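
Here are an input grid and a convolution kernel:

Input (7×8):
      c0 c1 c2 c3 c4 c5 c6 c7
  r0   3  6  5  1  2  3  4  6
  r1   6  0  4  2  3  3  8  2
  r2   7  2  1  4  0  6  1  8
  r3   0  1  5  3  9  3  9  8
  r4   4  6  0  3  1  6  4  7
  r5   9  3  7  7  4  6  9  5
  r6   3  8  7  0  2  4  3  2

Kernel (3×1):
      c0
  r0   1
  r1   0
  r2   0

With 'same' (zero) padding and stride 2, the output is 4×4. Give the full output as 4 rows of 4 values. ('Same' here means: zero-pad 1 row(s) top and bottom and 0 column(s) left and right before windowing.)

Output[0,0]: The receptive field on the zero-padded input at this output position is [0 / 3 / 6]. Elementwise product with the kernel and sum: 0·1.

0 0 0 0
6 4 3 8
0 5 9 9
9 7 4 9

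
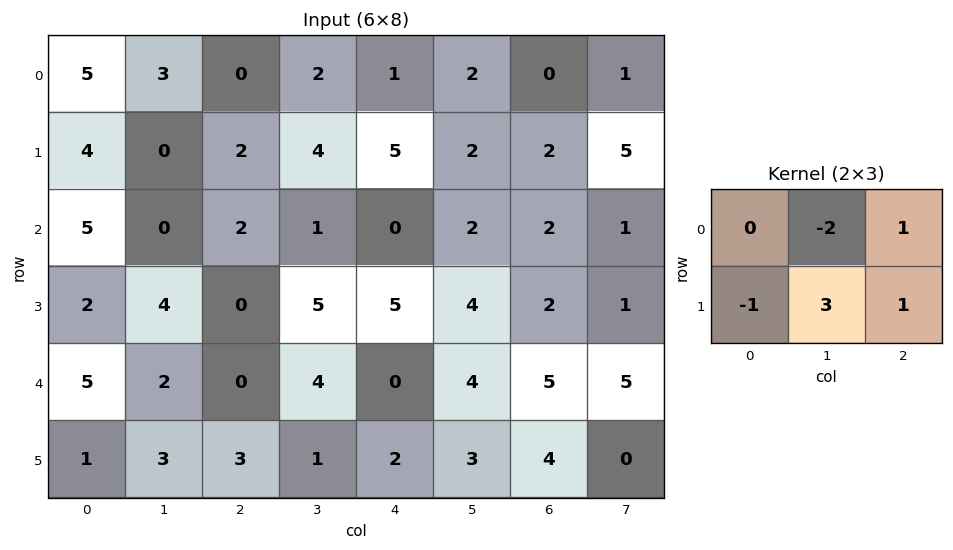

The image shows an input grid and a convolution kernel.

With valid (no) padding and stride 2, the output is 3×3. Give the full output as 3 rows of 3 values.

Output[0,0]: The receptive field on the input at this output position is [5 3 0 / 4 0 2]. Elementwise product with the kernel and sum: 3·-2 + 0·1 + 4·-1 + 0·3 + 2·1.
Output[0,1]: The receptive field on the input at this output position is [0 2 1 / 2 4 5]. Elementwise product with the kernel and sum: 2·-2 + 1·1 + 2·-1 + 4·3 + 5·1.

-8 12 -1
12 18 7
7 -6 8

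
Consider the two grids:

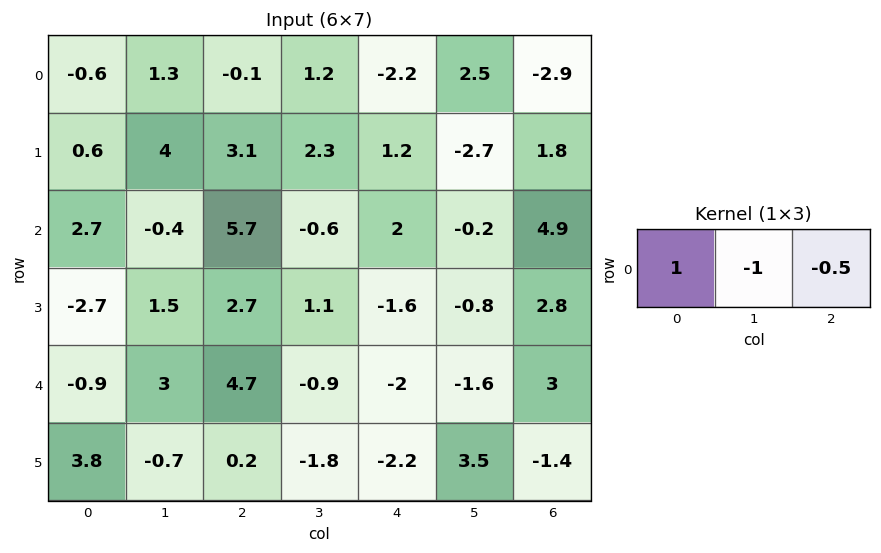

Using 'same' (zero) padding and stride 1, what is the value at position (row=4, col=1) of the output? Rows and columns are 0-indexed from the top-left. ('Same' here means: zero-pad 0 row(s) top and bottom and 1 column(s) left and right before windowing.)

The receptive field on the zero-padded input at this output position is [-0.9 3 4.7]. Elementwise product with the kernel and sum: -0.9·1 + 3·-1 + 4.7·-0.5.

-6.25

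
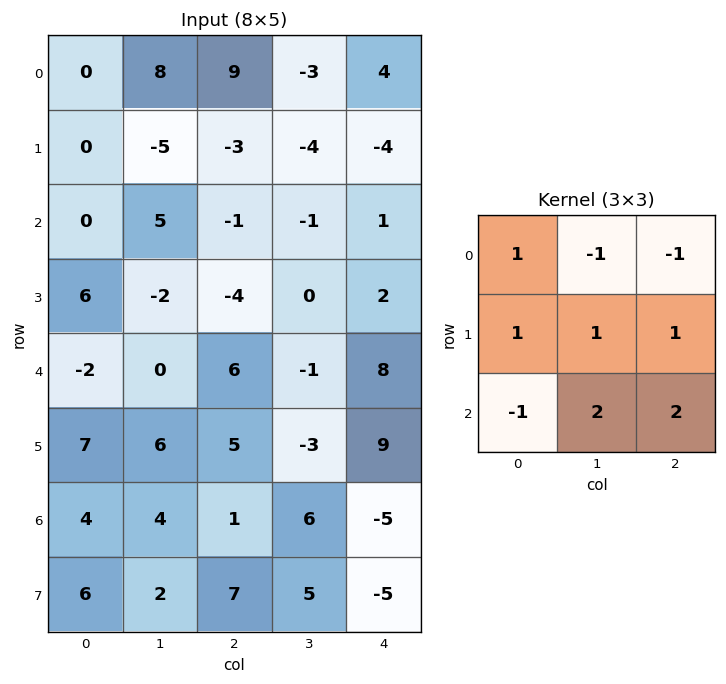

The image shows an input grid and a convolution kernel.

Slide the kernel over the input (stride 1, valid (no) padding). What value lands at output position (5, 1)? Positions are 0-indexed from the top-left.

The receptive field on the input at this output position is [6 5 -3 / 4 1 6 / 2 7 5]. Elementwise product with the kernel and sum: 6·1 + 5·-1 + -3·-1 + 4·1 + 1·1 + 6·1 + 2·-1 + 7·2 + 5·2.

37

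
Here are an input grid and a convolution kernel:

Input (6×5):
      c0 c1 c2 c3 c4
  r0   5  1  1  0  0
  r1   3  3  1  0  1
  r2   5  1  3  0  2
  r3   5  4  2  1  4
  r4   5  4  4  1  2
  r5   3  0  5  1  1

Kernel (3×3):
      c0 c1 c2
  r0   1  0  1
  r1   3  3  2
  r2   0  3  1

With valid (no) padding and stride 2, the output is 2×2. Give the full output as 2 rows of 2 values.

Output[0,0]: The receptive field on the input at this output position is [5 1 1 / 3 3 1 / 5 1 3]. Elementwise product with the kernel and sum: 5·1 + 1·1 + 3·3 + 3·3 + 1·2 + 1·3 + 3·1.
Output[0,1]: The receptive field on the input at this output position is [1 0 0 / 1 0 1 / 3 0 2]. Elementwise product with the kernel and sum: 1·1 + 0·1 + 1·3 + 0·3 + 1·2 + 0·3 + 2·1.

32 8
55 27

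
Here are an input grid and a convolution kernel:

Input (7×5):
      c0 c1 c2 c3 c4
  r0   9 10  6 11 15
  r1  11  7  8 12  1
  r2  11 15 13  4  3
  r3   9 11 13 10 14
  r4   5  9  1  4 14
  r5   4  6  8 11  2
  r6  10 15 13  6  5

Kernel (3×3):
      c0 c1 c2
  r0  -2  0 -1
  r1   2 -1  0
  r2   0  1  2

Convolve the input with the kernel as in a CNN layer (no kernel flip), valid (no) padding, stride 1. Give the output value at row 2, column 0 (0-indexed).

-17

The receptive field on the input at this output position is [11 15 13 / 9 11 13 / 5 9 1]. Elementwise product with the kernel and sum: 11·-2 + 13·-1 + 9·2 + 11·-1 + 9·1 + 1·2.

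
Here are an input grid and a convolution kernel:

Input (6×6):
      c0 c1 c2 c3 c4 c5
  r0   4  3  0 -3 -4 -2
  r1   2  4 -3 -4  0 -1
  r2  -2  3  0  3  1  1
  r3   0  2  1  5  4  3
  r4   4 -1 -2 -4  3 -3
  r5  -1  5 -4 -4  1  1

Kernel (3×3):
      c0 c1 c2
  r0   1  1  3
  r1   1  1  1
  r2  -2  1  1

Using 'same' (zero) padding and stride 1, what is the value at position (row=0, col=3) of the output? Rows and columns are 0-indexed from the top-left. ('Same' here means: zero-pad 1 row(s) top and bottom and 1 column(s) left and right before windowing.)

The receptive field on the zero-padded input at this output position is [0 0 0 / 0 -3 -4 / -3 -4 0]. Elementwise product with the kernel and sum: 0·1 + 0·1 + 0·3 + 0·1 + -3·1 + -4·1 + -3·-2 + -4·1 + 0·1.

-5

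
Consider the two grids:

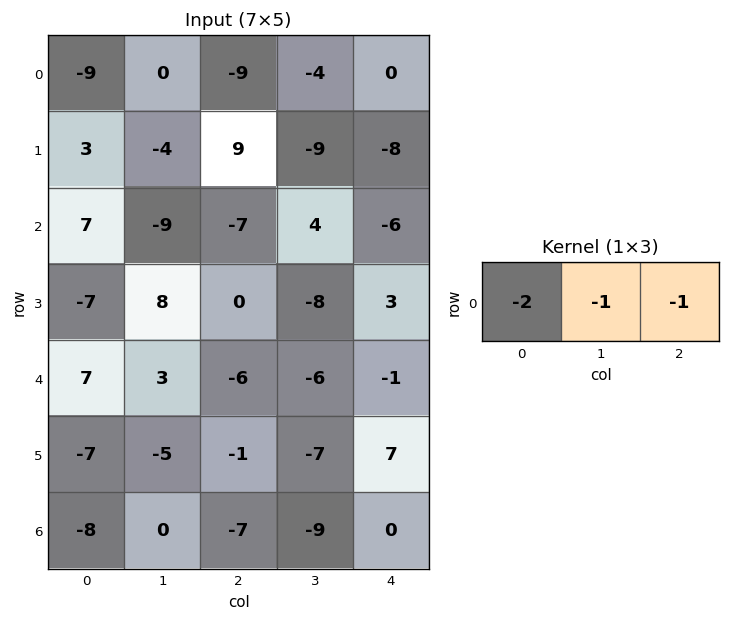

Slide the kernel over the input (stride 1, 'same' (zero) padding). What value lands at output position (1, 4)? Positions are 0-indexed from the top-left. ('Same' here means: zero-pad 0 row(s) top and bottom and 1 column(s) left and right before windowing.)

26

The receptive field on the zero-padded input at this output position is [-9 -8 0]. Elementwise product with the kernel and sum: -9·-2 + -8·-1 + 0·-1.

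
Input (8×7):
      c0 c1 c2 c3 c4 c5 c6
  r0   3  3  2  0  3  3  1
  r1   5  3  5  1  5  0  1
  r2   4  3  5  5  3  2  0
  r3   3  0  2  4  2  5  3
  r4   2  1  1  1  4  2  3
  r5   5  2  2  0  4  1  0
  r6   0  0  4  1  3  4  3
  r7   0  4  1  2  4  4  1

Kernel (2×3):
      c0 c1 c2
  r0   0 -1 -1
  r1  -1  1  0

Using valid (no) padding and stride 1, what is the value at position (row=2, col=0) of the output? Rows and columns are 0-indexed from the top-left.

-11

The receptive field on the input at this output position is [4 3 5 / 3 0 2]. Elementwise product with the kernel and sum: 3·-1 + 5·-1 + 3·-1 + 0·1.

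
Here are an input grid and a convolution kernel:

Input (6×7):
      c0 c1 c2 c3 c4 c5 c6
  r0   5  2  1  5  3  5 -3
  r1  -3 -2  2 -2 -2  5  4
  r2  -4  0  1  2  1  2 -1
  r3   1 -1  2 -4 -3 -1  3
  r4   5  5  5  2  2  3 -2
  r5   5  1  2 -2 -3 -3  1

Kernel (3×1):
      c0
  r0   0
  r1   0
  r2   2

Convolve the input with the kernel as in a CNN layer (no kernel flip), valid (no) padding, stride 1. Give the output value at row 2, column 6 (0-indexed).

-4

The receptive field on the input at this output position is [-1 / 3 / -2]. Elementwise product with the kernel and sum: -2·2.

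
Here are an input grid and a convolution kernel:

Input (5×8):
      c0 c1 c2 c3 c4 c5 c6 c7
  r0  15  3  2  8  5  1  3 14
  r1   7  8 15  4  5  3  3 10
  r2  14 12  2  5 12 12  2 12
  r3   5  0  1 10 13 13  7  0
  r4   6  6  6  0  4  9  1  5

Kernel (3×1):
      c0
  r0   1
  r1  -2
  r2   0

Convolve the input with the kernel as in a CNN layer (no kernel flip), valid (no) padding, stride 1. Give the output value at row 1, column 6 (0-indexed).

-1

The receptive field on the input at this output position is [3 / 2 / 7]. Elementwise product with the kernel and sum: 3·1 + 2·-2.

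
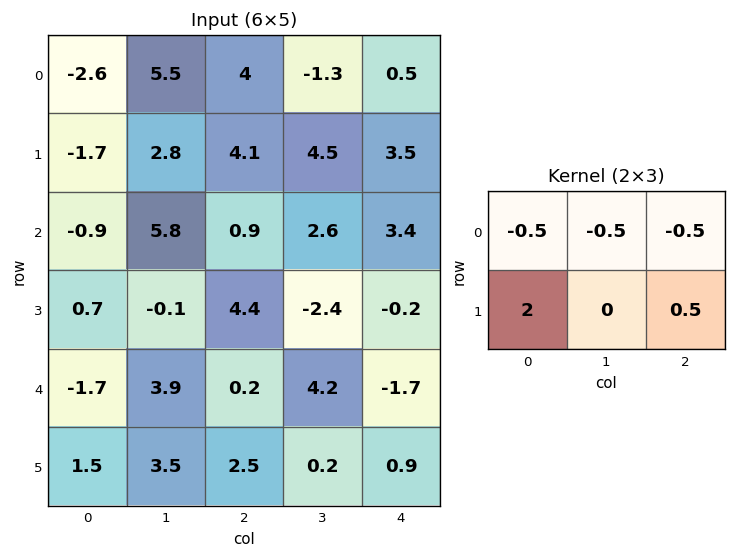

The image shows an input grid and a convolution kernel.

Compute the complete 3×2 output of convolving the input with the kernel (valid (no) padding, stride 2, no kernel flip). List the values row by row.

Output[0,0]: The receptive field on the input at this output position is [-2.6 5.5 4 / -1.7 2.8 4.1]. Elementwise product with the kernel and sum: -2.6·-0.5 + 5.5·-0.5 + 4·-0.5 + -1.7·2 + 4.1·0.5.
Output[0,1]: The receptive field on the input at this output position is [4 -1.3 0.5 / 4.1 4.5 3.5]. Elementwise product with the kernel and sum: 4·-0.5 + -1.3·-0.5 + 0.5·-0.5 + 4.1·2 + 3.5·0.5.

-4.8 8.35
0.7 5.25
3.05 4.1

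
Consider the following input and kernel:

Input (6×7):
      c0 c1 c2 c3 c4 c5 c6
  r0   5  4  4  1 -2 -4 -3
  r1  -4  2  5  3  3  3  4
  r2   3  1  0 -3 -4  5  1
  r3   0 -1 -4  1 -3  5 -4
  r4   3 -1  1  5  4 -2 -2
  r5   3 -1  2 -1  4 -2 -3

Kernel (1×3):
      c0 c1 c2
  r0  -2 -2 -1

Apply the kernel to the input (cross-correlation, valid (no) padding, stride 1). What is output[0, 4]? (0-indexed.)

The receptive field on the input at this output position is [-2 -4 -3]. Elementwise product with the kernel and sum: -2·-2 + -4·-2 + -3·-1.

15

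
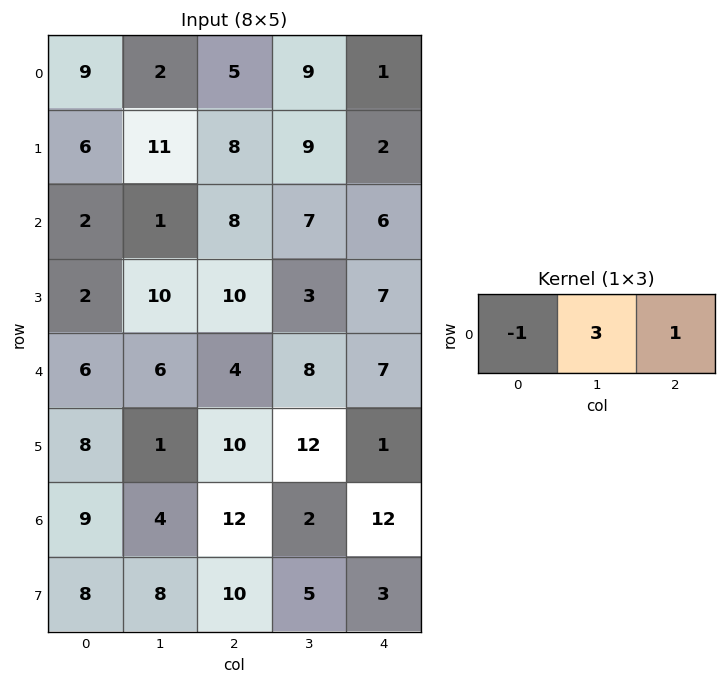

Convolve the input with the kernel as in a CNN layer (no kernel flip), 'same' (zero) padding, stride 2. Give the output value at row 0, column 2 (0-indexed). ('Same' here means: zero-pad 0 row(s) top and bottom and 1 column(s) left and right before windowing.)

-6

The receptive field on the zero-padded input at this output position is [9 1 0]. Elementwise product with the kernel and sum: 9·-1 + 1·3 + 0·1.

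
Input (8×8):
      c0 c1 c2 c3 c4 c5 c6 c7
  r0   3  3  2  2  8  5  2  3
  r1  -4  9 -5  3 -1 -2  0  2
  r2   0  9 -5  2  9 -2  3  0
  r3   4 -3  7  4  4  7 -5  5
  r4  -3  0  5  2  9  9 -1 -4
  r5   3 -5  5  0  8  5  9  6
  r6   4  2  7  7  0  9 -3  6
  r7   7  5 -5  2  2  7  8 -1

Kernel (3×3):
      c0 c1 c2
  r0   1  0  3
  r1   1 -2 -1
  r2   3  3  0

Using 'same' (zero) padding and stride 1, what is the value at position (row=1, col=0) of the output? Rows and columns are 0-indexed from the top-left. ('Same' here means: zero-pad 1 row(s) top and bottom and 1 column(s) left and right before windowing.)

8

The receptive field on the zero-padded input at this output position is [0 3 3 / 0 -4 9 / 0 0 9]. Elementwise product with the kernel and sum: 0·1 + 3·3 + 0·1 + -4·-2 + 9·-1 + 0·3 + 0·3.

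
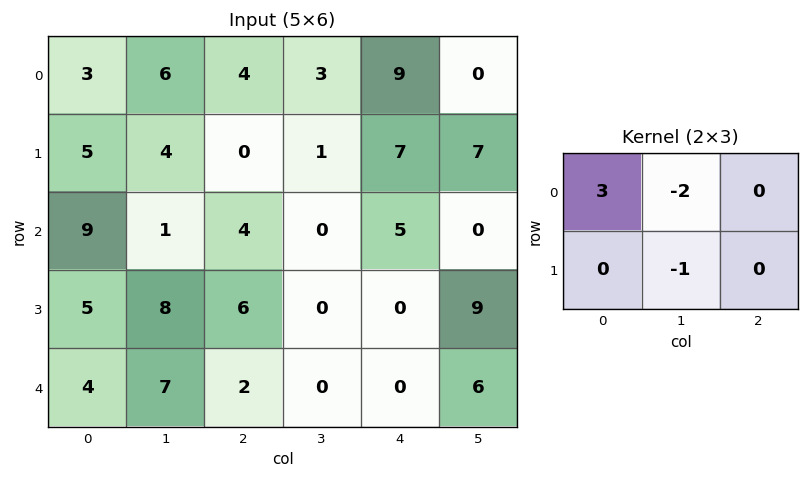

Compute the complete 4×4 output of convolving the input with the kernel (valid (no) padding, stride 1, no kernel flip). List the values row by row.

-7 10 5 -16
6 8 -2 -16
17 -11 12 -10
-8 10 18 0

Output[0,0]: The receptive field on the input at this output position is [3 6 4 / 5 4 0]. Elementwise product with the kernel and sum: 3·3 + 6·-2 + 4·-1.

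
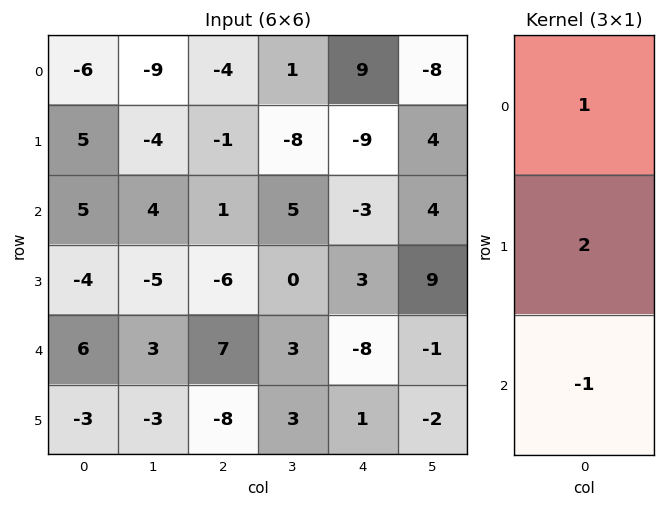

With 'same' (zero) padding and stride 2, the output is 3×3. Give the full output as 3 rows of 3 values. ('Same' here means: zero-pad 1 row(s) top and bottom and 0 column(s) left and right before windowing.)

Output[0,0]: The receptive field on the zero-padded input at this output position is [0 / -6 / 5]. Elementwise product with the kernel and sum: 0·1 + -6·2 + 5·-1.

-17 -7 27
19 7 -18
11 16 -14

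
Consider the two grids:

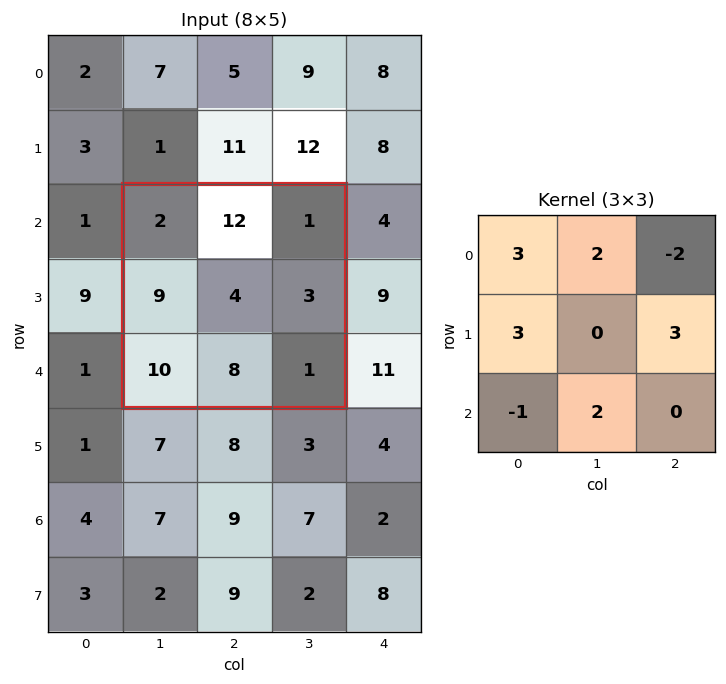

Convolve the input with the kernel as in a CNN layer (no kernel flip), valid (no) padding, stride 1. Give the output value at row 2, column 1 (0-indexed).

The receptive field on the input at this output position is [2 12 1 / 9 4 3 / 10 8 1]. Elementwise product with the kernel and sum: 2·3 + 12·2 + 1·-2 + 9·3 + 3·3 + 10·-1 + 8·2.

70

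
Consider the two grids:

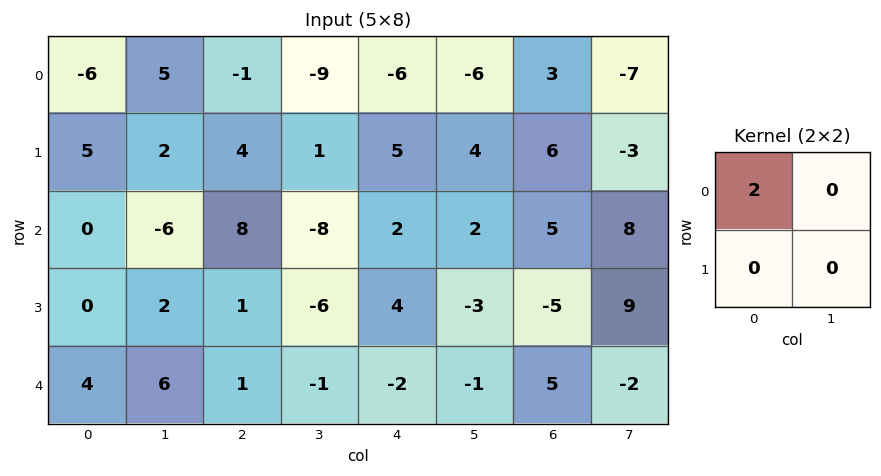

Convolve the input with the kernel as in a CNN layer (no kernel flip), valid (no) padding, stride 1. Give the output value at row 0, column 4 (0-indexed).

-12

The receptive field on the input at this output position is [-6 -6 / 5 4]. Elementwise product with the kernel and sum: -6·2.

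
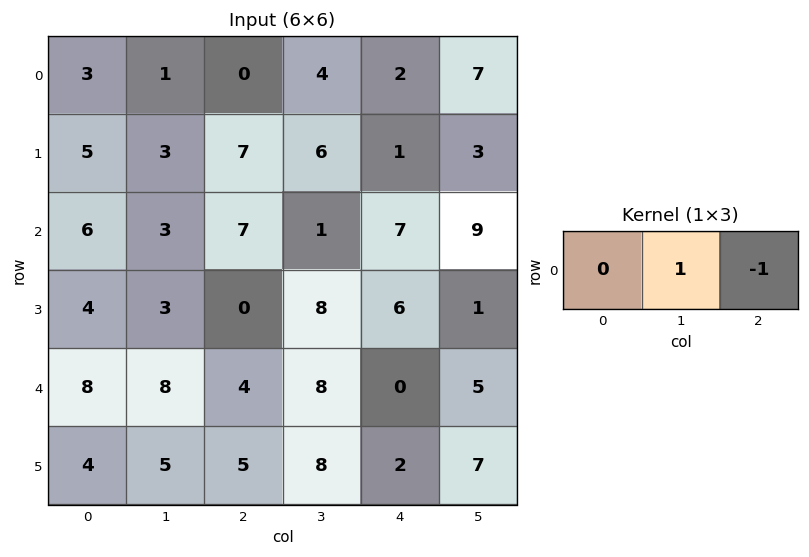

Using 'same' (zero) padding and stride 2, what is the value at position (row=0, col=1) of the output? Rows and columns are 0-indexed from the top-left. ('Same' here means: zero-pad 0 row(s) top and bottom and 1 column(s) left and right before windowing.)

-4

The receptive field on the zero-padded input at this output position is [1 0 4]. Elementwise product with the kernel and sum: 0·1 + 4·-1.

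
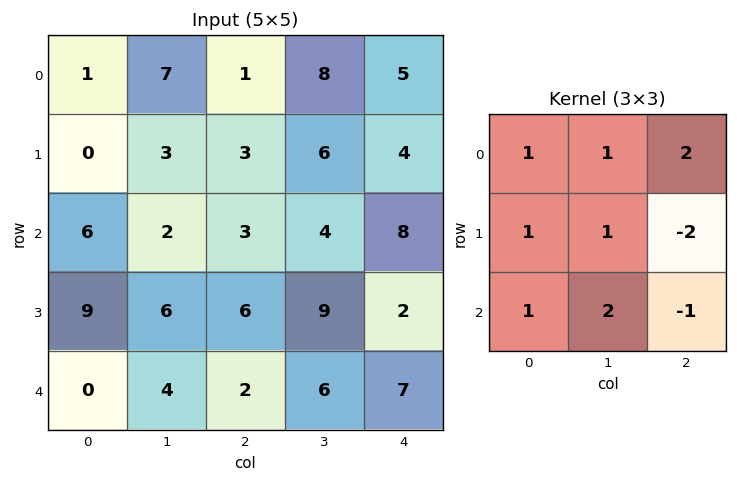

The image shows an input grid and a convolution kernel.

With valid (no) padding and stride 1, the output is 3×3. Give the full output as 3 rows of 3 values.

Output[0,0]: The receptive field on the input at this output position is [1 7 1 / 0 3 3 / 6 2 3]. Elementwise product with the kernel and sum: 1·1 + 7·1 + 1·2 + 0·1 + 3·1 + 3·-2 + 6·1 + 2·2 + 3·-1.

14 22 23
26 24 30
23 9 41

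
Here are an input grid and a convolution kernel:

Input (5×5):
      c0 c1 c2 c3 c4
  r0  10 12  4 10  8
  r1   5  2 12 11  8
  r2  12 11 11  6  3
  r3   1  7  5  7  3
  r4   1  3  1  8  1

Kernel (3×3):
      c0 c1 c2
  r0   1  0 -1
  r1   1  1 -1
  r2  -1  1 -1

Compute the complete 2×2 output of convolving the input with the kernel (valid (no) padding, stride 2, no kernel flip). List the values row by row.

-11 3
5 23

Output[0,0]: The receptive field on the input at this output position is [10 12 4 / 5 2 12 / 12 11 11]. Elementwise product with the kernel and sum: 10·1 + 4·-1 + 5·1 + 2·1 + 12·-1 + 12·-1 + 11·1 + 11·-1.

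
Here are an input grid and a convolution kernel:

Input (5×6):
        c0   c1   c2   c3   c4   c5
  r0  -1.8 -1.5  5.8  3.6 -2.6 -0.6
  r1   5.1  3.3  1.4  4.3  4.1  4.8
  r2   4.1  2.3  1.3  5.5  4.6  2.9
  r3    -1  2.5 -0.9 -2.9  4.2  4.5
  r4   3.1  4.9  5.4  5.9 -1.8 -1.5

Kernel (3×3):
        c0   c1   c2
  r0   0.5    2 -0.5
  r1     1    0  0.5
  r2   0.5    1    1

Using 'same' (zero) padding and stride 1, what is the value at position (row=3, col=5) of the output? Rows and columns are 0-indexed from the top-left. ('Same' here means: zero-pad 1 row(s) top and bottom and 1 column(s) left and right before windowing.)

9.9

The receptive field on the zero-padded input at this output position is [4.6 2.9 0 / 4.2 4.5 0 / -1.8 -1.5 0]. Elementwise product with the kernel and sum: 4.6·0.5 + 2.9·2 + 0·-0.5 + 4.2·1 + 0·0.5 + -1.8·0.5 + -1.5·1 + 0·1.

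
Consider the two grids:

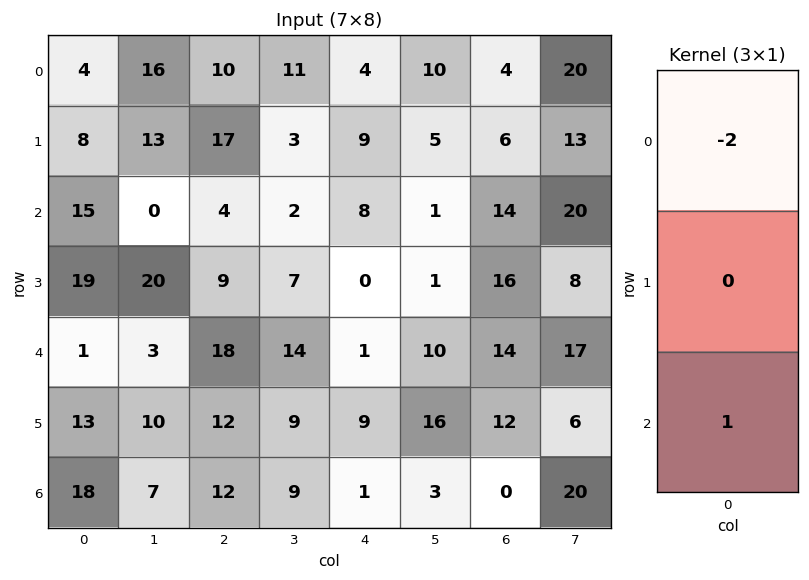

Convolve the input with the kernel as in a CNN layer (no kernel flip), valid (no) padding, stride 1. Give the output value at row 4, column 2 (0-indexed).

The receptive field on the input at this output position is [18 / 12 / 12]. Elementwise product with the kernel and sum: 18·-2 + 12·1.

-24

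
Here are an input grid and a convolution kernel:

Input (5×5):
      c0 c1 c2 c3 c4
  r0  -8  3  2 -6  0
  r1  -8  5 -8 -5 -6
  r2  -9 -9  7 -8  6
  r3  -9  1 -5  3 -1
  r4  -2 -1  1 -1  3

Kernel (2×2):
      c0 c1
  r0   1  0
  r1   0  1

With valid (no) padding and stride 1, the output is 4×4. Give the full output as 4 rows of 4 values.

Output[0,0]: The receptive field on the input at this output position is [-8 3 / -8 5]. Elementwise product with the kernel and sum: -8·1 + 5·1.
Output[0,1]: The receptive field on the input at this output position is [3 2 / 5 -8]. Elementwise product with the kernel and sum: 3·1 + -8·1.

-3 -5 -3 -12
-17 12 -16 1
-8 -14 10 -9
-10 2 -6 6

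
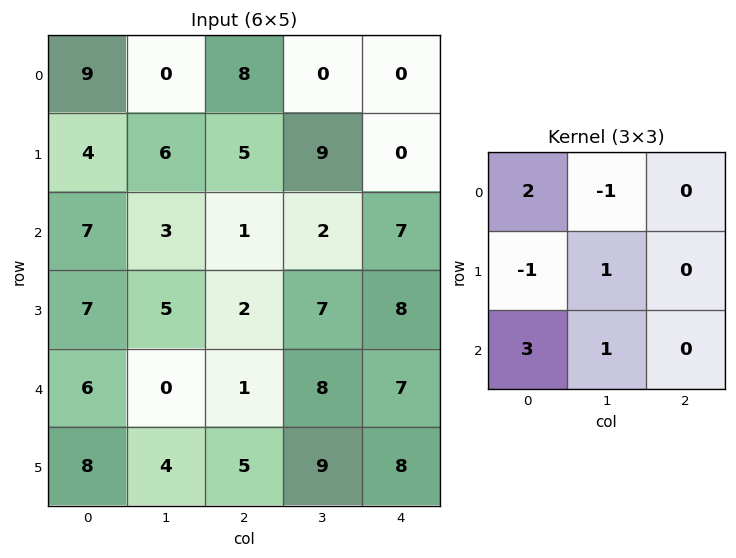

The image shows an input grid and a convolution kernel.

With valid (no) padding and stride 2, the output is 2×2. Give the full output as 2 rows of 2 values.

44 25
27 16

Output[0,0]: The receptive field on the input at this output position is [9 0 8 / 4 6 5 / 7 3 1]. Elementwise product with the kernel and sum: 9·2 + 0·-1 + 4·-1 + 6·1 + 7·3 + 3·1.
Output[0,1]: The receptive field on the input at this output position is [8 0 0 / 5 9 0 / 1 2 7]. Elementwise product with the kernel and sum: 8·2 + 0·-1 + 5·-1 + 9·1 + 1·3 + 2·1.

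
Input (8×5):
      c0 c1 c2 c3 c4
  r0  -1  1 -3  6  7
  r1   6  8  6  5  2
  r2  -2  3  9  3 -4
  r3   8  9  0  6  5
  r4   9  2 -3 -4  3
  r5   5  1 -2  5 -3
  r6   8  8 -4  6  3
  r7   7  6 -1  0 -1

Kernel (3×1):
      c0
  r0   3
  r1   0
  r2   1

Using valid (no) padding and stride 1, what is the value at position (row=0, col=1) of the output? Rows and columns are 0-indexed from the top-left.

The receptive field on the input at this output position is [1 / 8 / 3]. Elementwise product with the kernel and sum: 1·3 + 3·1.

6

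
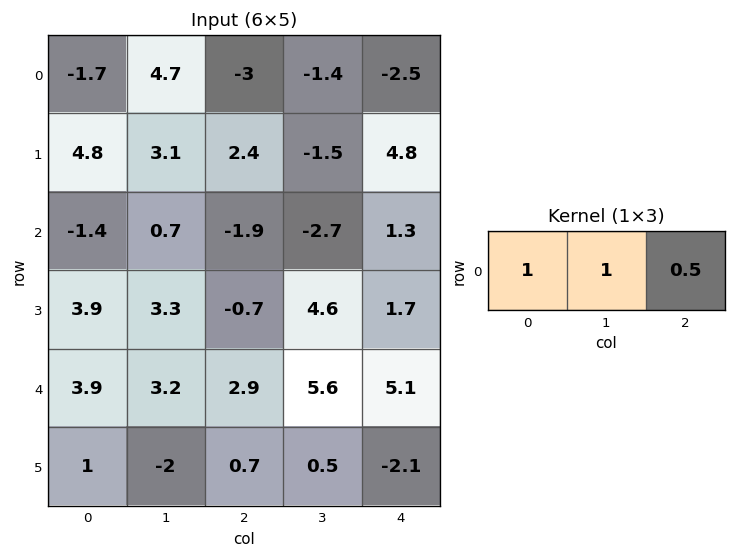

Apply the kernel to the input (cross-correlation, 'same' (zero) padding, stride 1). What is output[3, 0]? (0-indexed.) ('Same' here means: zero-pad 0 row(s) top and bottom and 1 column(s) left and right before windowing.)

5.55

The receptive field on the zero-padded input at this output position is [0 3.9 3.3]. Elementwise product with the kernel and sum: 0·1 + 3.9·1 + 3.3·0.5.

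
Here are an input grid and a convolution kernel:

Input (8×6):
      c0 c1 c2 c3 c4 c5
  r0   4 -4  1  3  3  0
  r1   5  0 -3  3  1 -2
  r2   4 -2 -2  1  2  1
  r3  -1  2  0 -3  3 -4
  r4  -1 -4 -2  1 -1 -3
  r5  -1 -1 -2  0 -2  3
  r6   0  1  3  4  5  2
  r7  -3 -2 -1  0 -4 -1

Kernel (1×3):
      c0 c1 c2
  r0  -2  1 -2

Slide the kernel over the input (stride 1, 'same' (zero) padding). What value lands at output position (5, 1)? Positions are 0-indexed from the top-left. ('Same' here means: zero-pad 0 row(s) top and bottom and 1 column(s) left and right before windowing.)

The receptive field on the zero-padded input at this output position is [-1 -1 -2]. Elementwise product with the kernel and sum: -1·-2 + -1·1 + -2·-2.

5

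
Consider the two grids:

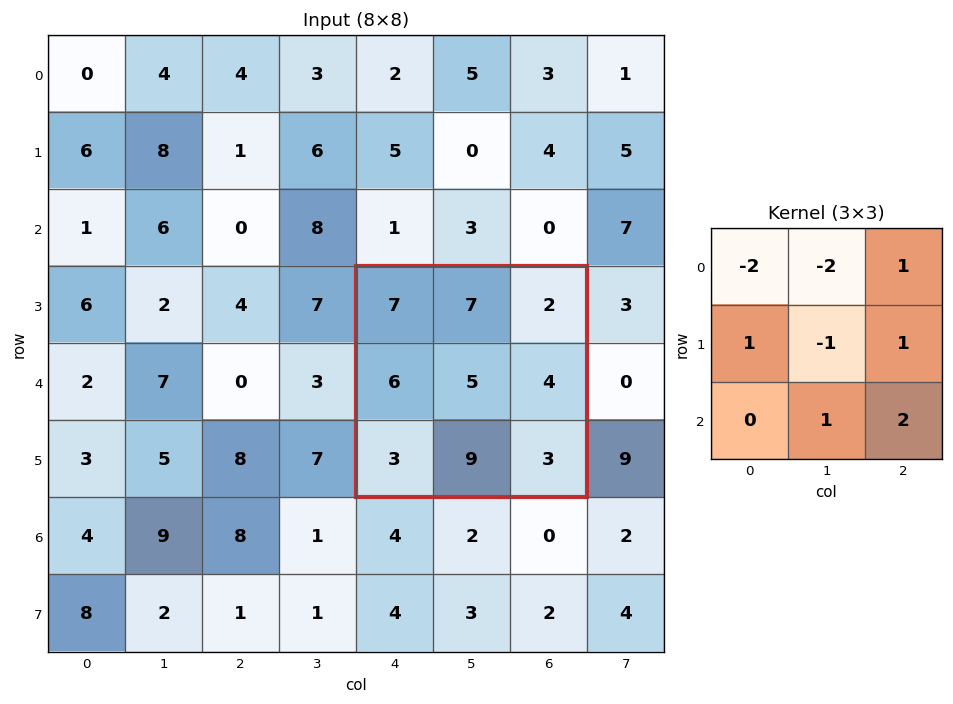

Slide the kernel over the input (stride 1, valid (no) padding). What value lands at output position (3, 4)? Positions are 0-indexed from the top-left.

The receptive field on the input at this output position is [7 7 2 / 6 5 4 / 3 9 3]. Elementwise product with the kernel and sum: 7·-2 + 7·-2 + 2·1 + 6·1 + 5·-1 + 4·1 + 9·1 + 3·2.

-6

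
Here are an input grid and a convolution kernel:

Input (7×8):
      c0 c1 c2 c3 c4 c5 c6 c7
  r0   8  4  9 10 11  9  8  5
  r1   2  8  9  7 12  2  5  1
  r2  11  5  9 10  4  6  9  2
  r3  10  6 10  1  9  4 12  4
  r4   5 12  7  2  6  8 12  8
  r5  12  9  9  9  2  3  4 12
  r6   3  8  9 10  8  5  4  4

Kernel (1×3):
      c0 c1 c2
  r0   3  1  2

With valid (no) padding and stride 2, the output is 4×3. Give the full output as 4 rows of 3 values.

46 59 58
56 45 36
41 35 50
35 53 37

Output[0,0]: The receptive field on the input at this output position is [8 4 9]. Elementwise product with the kernel and sum: 8·3 + 4·1 + 9·2.
Output[0,1]: The receptive field on the input at this output position is [9 10 11]. Elementwise product with the kernel and sum: 9·3 + 10·1 + 11·2.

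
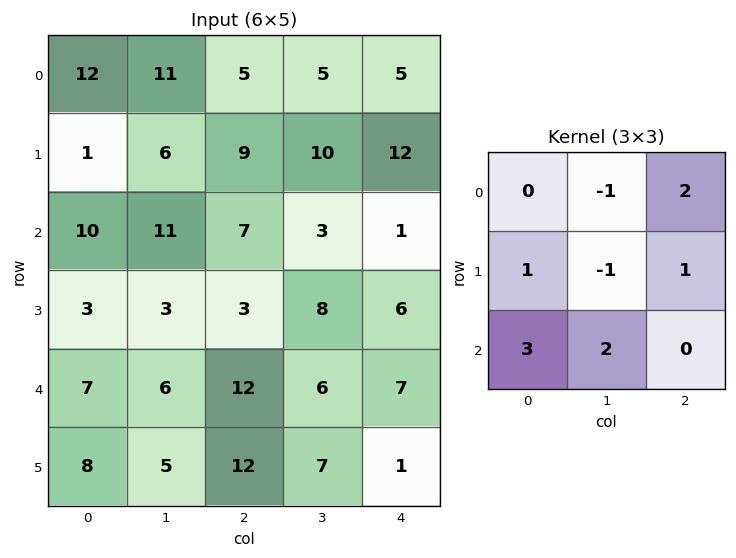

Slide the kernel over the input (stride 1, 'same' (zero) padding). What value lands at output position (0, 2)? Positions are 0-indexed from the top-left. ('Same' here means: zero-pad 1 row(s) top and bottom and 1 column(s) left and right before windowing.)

47

The receptive field on the zero-padded input at this output position is [0 0 0 / 11 5 5 / 6 9 10]. Elementwise product with the kernel and sum: 0·-1 + 0·2 + 11·1 + 5·-1 + 5·1 + 6·3 + 9·2.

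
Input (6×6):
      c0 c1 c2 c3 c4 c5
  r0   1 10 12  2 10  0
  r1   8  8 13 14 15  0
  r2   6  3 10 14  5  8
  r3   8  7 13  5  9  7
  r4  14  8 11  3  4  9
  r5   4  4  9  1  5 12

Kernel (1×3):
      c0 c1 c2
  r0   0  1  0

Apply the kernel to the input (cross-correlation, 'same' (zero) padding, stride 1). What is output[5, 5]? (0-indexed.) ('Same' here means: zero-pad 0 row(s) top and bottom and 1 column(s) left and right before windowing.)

12

The receptive field on the zero-padded input at this output position is [5 12 0]. Elementwise product with the kernel and sum: 12·1.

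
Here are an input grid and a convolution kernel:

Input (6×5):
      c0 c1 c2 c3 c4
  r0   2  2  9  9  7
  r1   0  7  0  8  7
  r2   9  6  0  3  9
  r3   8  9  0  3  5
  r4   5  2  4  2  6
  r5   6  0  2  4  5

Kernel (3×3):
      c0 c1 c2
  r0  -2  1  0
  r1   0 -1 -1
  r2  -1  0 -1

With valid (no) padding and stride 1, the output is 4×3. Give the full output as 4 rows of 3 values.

-18 -12 -33
-7 -29 -9
-30 -19 -15
-21 -28 -12

Output[0,0]: The receptive field on the input at this output position is [2 2 9 / 0 7 0 / 9 6 0]. Elementwise product with the kernel and sum: 2·-2 + 2·1 + 7·-1 + 0·-1 + 9·-1 + 0·-1.
Output[0,1]: The receptive field on the input at this output position is [2 9 9 / 7 0 8 / 6 0 3]. Elementwise product with the kernel and sum: 2·-2 + 9·1 + 0·-1 + 8·-1 + 6·-1 + 3·-1.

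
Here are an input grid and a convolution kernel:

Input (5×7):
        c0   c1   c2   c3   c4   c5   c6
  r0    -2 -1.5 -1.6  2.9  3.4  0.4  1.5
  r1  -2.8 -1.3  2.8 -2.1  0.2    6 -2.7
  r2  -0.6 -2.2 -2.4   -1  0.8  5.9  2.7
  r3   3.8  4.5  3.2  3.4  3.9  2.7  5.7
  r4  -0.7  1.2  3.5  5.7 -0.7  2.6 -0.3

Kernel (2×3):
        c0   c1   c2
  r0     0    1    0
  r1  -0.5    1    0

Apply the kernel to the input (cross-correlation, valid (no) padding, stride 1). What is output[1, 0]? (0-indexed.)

The receptive field on the input at this output position is [-2.8 -1.3 2.8 / -0.6 -2.2 -2.4]. Elementwise product with the kernel and sum: -1.3·1 + -0.6·-0.5 + -2.2·1.

-3.2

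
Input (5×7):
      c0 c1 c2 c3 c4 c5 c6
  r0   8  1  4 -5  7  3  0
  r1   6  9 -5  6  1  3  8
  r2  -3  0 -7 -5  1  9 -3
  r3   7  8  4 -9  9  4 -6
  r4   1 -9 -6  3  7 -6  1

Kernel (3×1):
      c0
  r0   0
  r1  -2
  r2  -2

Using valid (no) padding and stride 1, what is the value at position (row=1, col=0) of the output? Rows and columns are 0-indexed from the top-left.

The receptive field on the input at this output position is [6 / -3 / 7]. Elementwise product with the kernel and sum: -3·-2 + 7·-2.

-8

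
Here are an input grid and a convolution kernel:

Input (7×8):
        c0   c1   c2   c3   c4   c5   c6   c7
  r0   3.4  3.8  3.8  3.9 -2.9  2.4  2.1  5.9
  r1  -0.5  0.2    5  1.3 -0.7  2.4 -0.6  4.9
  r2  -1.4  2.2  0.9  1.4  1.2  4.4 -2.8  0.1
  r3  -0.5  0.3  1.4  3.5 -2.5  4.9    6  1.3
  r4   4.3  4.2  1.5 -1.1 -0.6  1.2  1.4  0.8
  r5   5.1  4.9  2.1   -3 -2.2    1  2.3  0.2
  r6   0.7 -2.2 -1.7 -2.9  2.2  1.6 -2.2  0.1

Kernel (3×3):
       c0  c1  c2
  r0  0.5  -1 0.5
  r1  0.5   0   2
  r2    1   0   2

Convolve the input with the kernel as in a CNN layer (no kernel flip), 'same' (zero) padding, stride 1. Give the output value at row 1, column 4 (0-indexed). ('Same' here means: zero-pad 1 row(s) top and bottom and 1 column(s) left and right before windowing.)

The receptive field on the zero-padded input at this output position is [3.9 -2.9 2.4 / 1.3 -0.7 2.4 / 1.4 1.2 4.4]. Elementwise product with the kernel and sum: 3.9·0.5 + -2.9·-1 + 2.4·0.5 + 1.3·0.5 + 2.4·2 + 1.4·1 + 4.4·2.

21.7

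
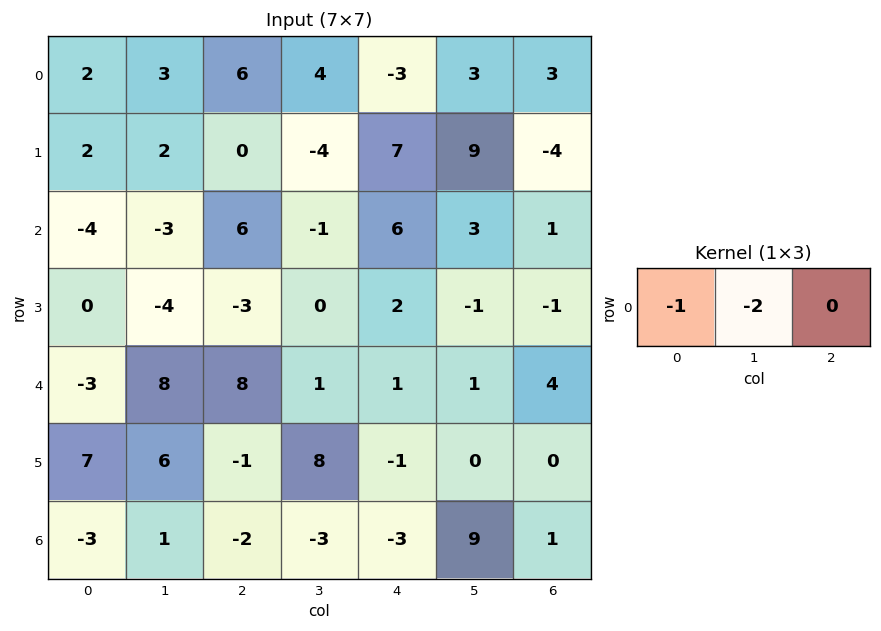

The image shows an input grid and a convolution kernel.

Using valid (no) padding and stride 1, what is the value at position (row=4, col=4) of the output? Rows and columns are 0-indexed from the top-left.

The receptive field on the input at this output position is [1 1 4]. Elementwise product with the kernel and sum: 1·-1 + 1·-2.

-3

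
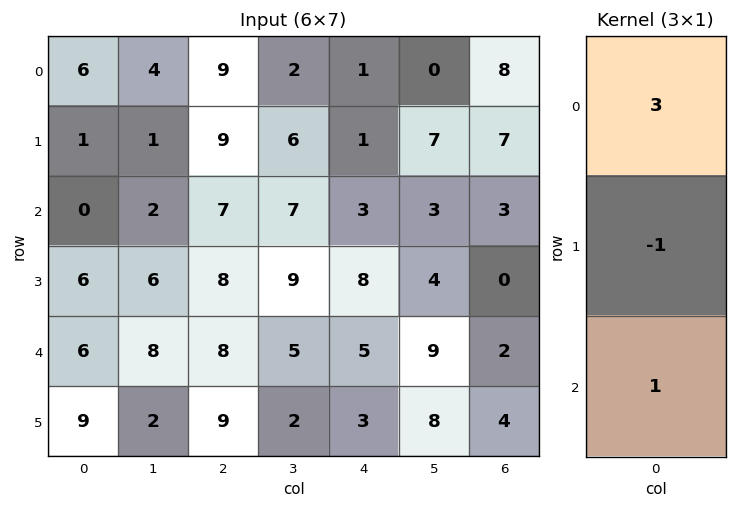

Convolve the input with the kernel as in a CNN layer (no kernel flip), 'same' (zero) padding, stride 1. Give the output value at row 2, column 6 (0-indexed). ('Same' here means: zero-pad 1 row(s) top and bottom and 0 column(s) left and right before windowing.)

18

The receptive field on the zero-padded input at this output position is [7 / 3 / 0]. Elementwise product with the kernel and sum: 7·3 + 3·-1 + 0·1.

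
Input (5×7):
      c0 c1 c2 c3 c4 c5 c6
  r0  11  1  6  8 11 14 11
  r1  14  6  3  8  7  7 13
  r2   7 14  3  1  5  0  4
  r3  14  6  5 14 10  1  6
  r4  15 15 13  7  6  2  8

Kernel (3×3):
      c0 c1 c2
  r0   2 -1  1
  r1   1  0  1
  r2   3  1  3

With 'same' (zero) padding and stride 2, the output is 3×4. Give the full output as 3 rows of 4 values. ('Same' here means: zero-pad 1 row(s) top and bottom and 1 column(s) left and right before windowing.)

33 54 74 48
38 97 72 10
7 43 28 -2

Output[0,0]: The receptive field on the zero-padded input at this output position is [0 0 0 / 0 11 1 / 0 14 6]. Elementwise product with the kernel and sum: 0·2 + 0·-1 + 0·1 + 0·1 + 1·1 + 0·3 + 14·1 + 6·3.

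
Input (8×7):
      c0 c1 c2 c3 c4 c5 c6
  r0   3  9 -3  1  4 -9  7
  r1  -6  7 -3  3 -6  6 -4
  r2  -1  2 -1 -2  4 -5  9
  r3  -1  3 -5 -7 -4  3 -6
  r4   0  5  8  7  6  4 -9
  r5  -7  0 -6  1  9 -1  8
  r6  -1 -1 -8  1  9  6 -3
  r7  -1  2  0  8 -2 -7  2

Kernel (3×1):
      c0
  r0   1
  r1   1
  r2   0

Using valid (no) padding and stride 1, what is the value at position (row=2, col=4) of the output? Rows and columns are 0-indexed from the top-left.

0

The receptive field on the input at this output position is [4 / -4 / 6]. Elementwise product with the kernel and sum: 4·1 + -4·1.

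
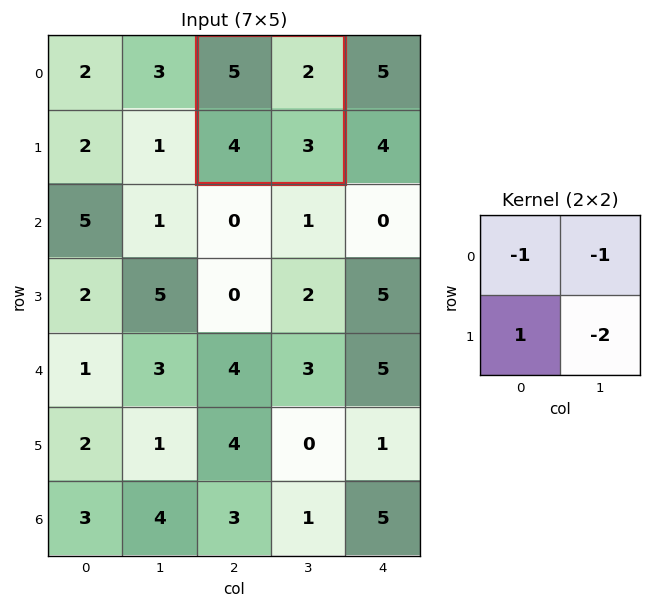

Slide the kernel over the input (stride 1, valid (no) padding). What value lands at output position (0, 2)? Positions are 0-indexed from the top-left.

The receptive field on the input at this output position is [5 2 / 4 3]. Elementwise product with the kernel and sum: 5·-1 + 2·-1 + 4·1 + 3·-2.

-9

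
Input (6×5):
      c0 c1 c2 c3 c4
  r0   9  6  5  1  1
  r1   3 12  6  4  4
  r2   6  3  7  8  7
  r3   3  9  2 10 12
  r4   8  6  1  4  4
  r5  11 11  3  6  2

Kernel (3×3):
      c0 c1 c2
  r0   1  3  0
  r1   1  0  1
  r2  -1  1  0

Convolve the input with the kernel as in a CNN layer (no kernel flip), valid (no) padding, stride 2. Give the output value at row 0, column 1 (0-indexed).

The receptive field on the input at this output position is [5 1 1 / 6 4 4 / 7 8 7]. Elementwise product with the kernel and sum: 5·1 + 1·3 + 6·1 + 4·1 + 7·-1 + 8·1.

19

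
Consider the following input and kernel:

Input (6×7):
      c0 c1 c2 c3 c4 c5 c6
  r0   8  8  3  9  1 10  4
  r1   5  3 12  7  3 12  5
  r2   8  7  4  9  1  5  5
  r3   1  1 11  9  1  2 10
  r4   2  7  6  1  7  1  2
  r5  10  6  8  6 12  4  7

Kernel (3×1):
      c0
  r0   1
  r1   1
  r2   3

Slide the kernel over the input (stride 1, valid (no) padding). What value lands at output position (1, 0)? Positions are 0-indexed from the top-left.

The receptive field on the input at this output position is [5 / 8 / 1]. Elementwise product with the kernel and sum: 5·1 + 8·1 + 1·3.

16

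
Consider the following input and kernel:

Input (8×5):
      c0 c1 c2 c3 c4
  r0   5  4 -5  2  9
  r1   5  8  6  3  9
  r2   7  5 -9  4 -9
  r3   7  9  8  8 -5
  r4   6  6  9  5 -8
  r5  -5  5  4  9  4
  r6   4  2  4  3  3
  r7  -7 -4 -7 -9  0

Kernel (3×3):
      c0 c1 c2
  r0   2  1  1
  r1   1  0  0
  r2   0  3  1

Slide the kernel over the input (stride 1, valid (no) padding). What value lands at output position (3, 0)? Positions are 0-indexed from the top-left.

56

The receptive field on the input at this output position is [7 9 8 / 6 6 9 / -5 5 4]. Elementwise product with the kernel and sum: 7·2 + 9·1 + 8·1 + 6·1 + 5·3 + 4·1.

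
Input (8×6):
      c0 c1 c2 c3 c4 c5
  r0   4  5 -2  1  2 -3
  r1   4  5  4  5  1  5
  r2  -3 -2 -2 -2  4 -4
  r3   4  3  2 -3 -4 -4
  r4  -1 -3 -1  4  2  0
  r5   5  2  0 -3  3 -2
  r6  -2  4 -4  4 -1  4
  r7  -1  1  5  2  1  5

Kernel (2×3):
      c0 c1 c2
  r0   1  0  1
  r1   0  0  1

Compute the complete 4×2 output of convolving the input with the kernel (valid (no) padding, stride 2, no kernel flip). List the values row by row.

6 1
-3 -2
-2 4
-1 -4

Output[0,0]: The receptive field on the input at this output position is [4 5 -2 / 4 5 4]. Elementwise product with the kernel and sum: 4·1 + -2·1 + 4·1.
Output[0,1]: The receptive field on the input at this output position is [-2 1 2 / 4 5 1]. Elementwise product with the kernel and sum: -2·1 + 2·1 + 1·1.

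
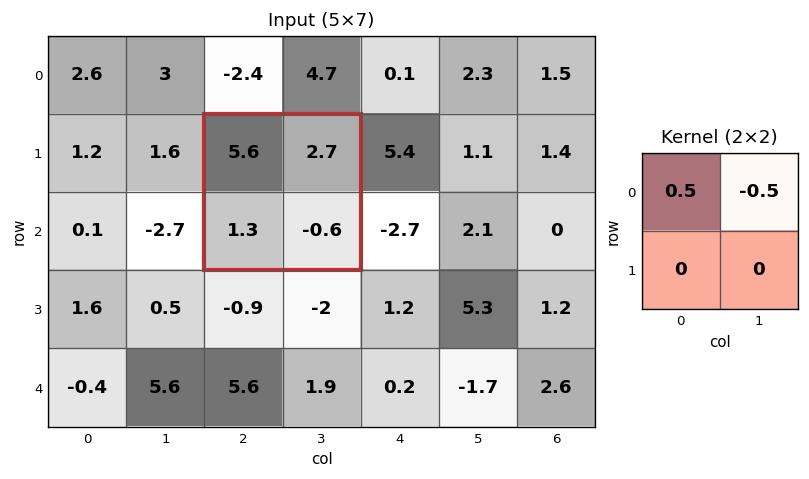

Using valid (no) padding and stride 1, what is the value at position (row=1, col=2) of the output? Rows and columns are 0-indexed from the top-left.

The receptive field on the input at this output position is [5.6 2.7 / 1.3 -0.6]. Elementwise product with the kernel and sum: 5.6·0.5 + 2.7·-0.5.

1.45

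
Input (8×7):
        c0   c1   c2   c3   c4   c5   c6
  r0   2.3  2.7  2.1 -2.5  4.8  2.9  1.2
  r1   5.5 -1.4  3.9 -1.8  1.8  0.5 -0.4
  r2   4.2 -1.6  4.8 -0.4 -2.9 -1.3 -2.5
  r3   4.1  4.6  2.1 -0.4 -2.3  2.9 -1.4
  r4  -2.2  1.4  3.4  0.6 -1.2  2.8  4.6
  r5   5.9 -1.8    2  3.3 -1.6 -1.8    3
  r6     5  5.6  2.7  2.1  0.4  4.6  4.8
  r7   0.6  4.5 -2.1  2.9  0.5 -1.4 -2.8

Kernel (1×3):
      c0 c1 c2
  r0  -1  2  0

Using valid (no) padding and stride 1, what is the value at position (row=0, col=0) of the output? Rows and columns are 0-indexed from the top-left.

3.1

The receptive field on the input at this output position is [2.3 2.7 2.1]. Elementwise product with the kernel and sum: 2.3·-1 + 2.7·2.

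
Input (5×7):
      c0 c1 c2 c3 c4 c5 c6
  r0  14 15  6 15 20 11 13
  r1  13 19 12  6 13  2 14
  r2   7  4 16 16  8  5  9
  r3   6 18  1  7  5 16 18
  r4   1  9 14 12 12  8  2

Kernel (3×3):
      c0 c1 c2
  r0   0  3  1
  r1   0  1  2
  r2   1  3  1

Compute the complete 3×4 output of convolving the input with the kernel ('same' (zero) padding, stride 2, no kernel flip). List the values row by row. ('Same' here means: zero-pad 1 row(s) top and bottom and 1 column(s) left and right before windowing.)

Output[0,0]: The receptive field on the zero-padded input at this output position is [0 0 0 / 0 14 15 / 0 13 19]. Elementwise product with the kernel and sum: 0·3 + 0·1 + 14·1 + 15·2 + 0·1 + 13·3 + 19·1.
Output[0,1]: The receptive field on the zero-padded input at this output position is [0 0 0 / 15 6 15 / 19 12 6]. Elementwise product with the kernel and sum: 0·3 + 0·1 + 6·1 + 15·2 + 19·1 + 12·3 + 6·1.

102 97 89 57
109 118 97 121
55 48 59 56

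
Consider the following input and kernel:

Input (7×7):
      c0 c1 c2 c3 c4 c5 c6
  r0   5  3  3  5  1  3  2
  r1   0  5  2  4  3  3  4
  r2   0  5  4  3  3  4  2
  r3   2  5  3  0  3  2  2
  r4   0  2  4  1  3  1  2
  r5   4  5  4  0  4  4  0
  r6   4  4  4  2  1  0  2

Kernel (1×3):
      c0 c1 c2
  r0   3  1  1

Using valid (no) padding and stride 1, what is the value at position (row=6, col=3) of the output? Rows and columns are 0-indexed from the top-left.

7

The receptive field on the input at this output position is [2 1 0]. Elementwise product with the kernel and sum: 2·3 + 1·1 + 0·1.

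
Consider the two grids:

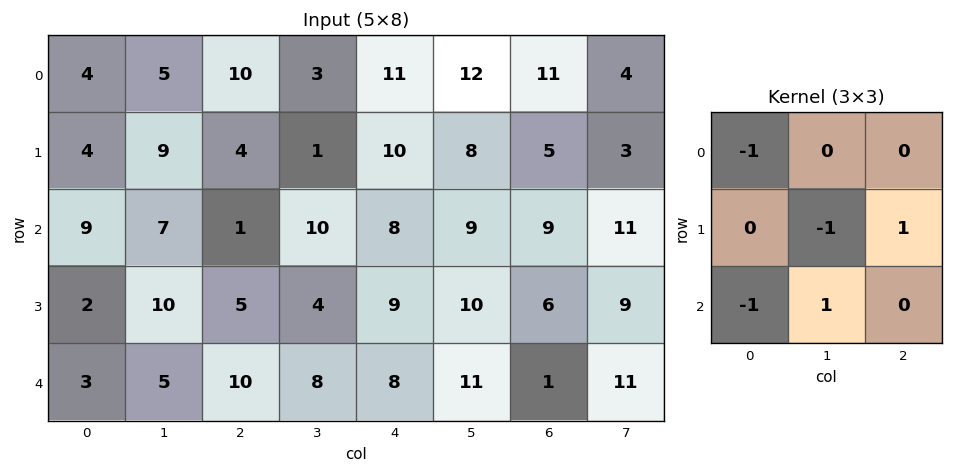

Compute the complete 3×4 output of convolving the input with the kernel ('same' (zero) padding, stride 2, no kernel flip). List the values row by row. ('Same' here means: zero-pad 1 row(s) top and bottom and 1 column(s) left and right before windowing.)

5 -12 10 -10
0 -5 5 -10
2 -12 -1 0

Output[0,0]: The receptive field on the zero-padded input at this output position is [0 0 0 / 0 4 5 / 0 4 9]. Elementwise product with the kernel and sum: 0·-1 + 4·-1 + 5·1 + 0·-1 + 4·1.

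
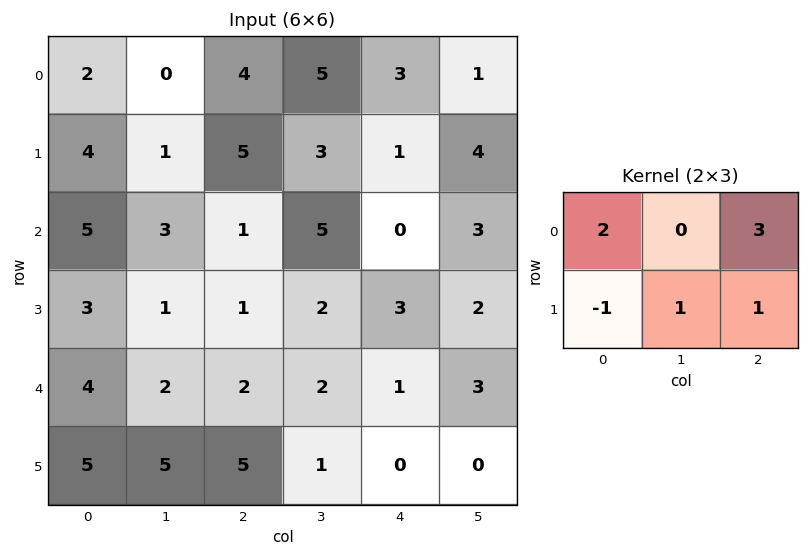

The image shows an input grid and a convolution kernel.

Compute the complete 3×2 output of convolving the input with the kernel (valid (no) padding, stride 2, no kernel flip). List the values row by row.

18 16
12 6
19 3

Output[0,0]: The receptive field on the input at this output position is [2 0 4 / 4 1 5]. Elementwise product with the kernel and sum: 2·2 + 4·3 + 4·-1 + 1·1 + 5·1.
Output[0,1]: The receptive field on the input at this output position is [4 5 3 / 5 3 1]. Elementwise product with the kernel and sum: 4·2 + 3·3 + 5·-1 + 3·1 + 1·1.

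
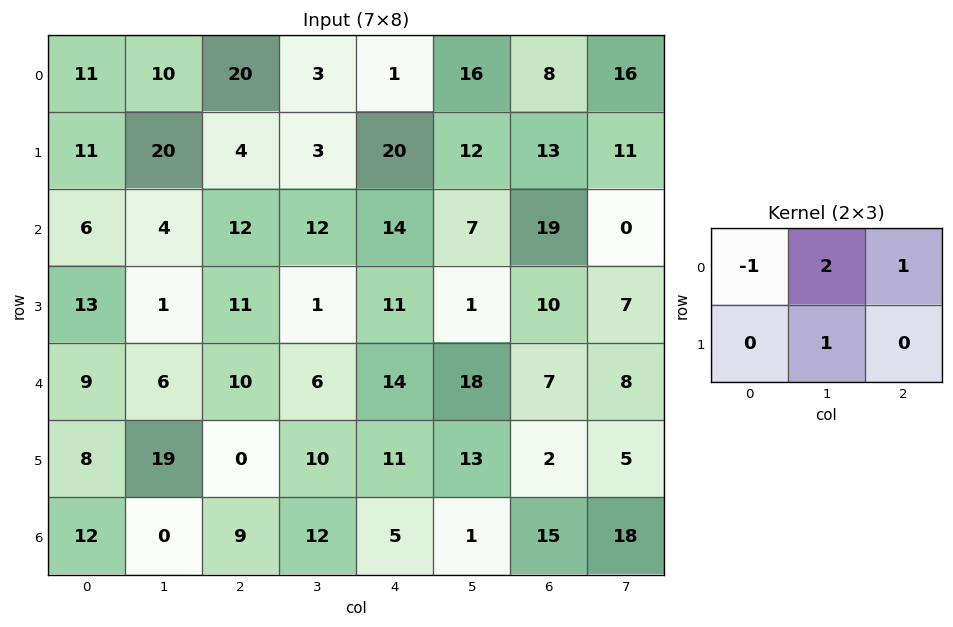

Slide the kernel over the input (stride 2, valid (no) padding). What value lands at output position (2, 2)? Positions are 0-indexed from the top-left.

The receptive field on the input at this output position is [14 18 7 / 11 13 2]. Elementwise product with the kernel and sum: 14·-1 + 18·2 + 7·1 + 13·1.

42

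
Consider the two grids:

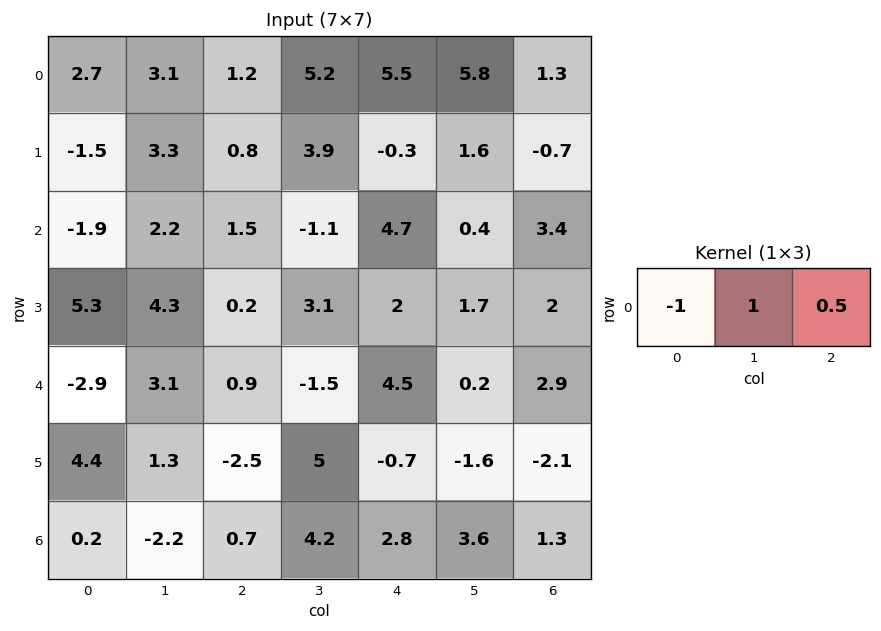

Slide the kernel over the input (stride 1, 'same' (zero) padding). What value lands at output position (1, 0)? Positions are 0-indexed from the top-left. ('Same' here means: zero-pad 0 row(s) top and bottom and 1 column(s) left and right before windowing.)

The receptive field on the zero-padded input at this output position is [0 -1.5 3.3]. Elementwise product with the kernel and sum: 0·-1 + -1.5·1 + 3.3·0.5.

0.15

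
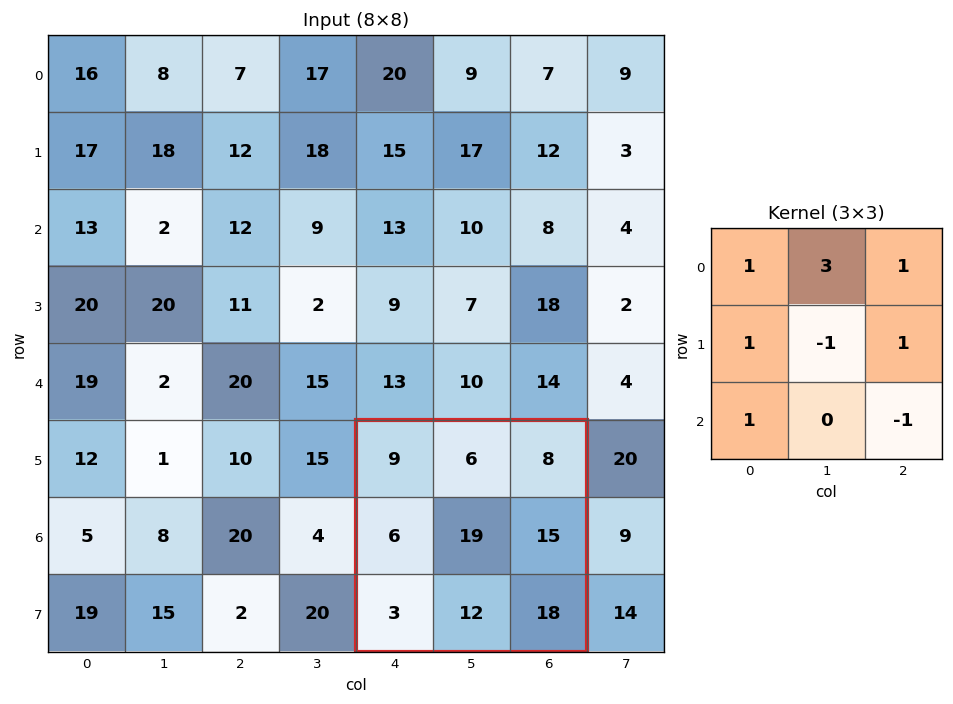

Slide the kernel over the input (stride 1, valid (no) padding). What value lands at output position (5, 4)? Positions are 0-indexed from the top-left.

The receptive field on the input at this output position is [9 6 8 / 6 19 15 / 3 12 18]. Elementwise product with the kernel and sum: 9·1 + 6·3 + 8·1 + 6·1 + 19·-1 + 15·1 + 3·1 + 18·-1.

22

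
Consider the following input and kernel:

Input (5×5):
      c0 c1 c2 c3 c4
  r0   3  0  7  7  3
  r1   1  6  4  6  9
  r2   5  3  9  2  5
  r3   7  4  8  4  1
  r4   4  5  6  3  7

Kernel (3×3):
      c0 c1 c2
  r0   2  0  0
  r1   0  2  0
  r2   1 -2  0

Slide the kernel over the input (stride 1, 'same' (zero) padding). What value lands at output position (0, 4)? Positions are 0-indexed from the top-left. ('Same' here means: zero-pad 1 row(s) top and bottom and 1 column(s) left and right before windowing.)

The receptive field on the zero-padded input at this output position is [0 0 0 / 7 3 0 / 6 9 0]. Elementwise product with the kernel and sum: 0·2 + 3·2 + 6·1 + 9·-2.

-6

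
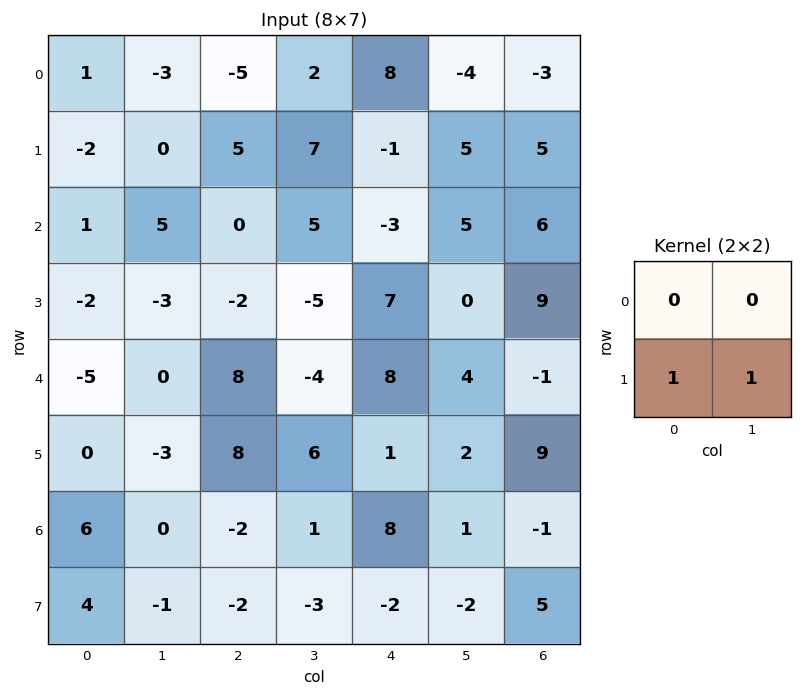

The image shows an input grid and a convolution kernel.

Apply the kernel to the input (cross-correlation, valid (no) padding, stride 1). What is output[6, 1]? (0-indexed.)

-3

The receptive field on the input at this output position is [0 -2 / -1 -2]. Elementwise product with the kernel and sum: -1·1 + -2·1.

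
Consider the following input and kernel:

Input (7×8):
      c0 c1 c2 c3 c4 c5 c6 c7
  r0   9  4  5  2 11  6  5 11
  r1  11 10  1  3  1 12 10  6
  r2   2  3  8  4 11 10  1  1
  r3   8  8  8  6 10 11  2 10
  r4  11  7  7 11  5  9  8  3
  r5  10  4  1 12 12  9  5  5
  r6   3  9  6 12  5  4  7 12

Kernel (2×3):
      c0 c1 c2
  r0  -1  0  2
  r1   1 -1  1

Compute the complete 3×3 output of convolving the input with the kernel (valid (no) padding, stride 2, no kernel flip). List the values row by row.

Output[0,0]: The receptive field on the input at this output position is [9 4 5 / 11 10 1]. Elementwise product with the kernel and sum: 9·-1 + 5·2 + 11·1 + 10·-1 + 1·1.

3 16 -2
22 26 -8
10 4 19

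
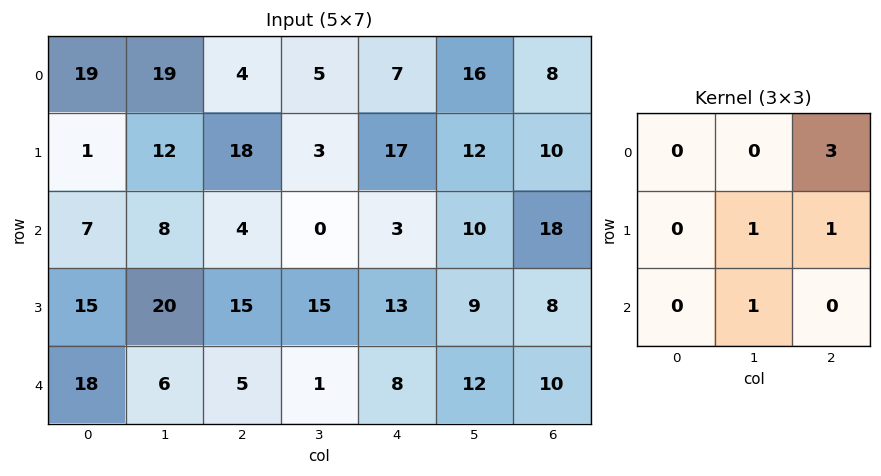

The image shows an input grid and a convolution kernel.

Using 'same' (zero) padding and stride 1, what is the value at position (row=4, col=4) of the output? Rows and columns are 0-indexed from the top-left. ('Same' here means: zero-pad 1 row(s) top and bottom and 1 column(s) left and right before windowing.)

47

The receptive field on the zero-padded input at this output position is [15 13 9 / 1 8 12 / 0 0 0]. Elementwise product with the kernel and sum: 9·3 + 8·1 + 12·1 + 0·1.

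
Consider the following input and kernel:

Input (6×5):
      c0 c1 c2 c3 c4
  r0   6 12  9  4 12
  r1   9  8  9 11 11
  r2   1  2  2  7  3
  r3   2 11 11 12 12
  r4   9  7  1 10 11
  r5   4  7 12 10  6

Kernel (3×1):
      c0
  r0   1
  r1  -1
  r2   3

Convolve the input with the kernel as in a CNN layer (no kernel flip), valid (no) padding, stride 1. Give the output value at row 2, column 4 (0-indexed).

24

The receptive field on the input at this output position is [3 / 12 / 11]. Elementwise product with the kernel and sum: 3·1 + 12·-1 + 11·3.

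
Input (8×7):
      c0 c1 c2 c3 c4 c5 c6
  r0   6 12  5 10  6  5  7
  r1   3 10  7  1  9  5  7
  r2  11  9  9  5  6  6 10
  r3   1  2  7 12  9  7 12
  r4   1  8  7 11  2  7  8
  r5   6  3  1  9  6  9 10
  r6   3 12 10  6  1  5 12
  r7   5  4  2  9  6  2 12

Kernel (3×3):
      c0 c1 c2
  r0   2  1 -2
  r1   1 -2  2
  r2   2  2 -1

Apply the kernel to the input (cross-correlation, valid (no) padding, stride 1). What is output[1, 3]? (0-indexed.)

The receptive field on the input at this output position is [1 9 5 / 5 6 6 / 12 9 7]. Elementwise product with the kernel and sum: 1·2 + 9·1 + 5·-2 + 5·1 + 6·-2 + 6·2 + 12·2 + 9·2 + 7·-1.

41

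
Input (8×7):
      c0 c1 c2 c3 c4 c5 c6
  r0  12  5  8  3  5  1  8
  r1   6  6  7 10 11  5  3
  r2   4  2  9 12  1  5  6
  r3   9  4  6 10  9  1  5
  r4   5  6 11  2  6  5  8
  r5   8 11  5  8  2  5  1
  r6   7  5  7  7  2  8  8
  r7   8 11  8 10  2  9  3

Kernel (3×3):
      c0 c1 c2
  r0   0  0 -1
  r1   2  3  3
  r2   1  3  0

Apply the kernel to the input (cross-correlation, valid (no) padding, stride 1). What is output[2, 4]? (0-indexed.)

51

The receptive field on the input at this output position is [1 5 6 / 9 1 5 / 6 5 8]. Elementwise product with the kernel and sum: 6·-1 + 9·2 + 1·3 + 5·3 + 6·1 + 5·3.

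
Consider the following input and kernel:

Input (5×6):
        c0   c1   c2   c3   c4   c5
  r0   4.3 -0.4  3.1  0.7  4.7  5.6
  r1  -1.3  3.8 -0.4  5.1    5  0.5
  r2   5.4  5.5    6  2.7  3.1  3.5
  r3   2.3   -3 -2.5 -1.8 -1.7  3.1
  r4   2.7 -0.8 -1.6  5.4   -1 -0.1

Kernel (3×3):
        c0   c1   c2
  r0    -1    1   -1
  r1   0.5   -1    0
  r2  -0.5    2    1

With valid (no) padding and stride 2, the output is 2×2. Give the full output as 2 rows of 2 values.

2.05 -6.9
-6.3 4.75

Output[0,0]: The receptive field on the input at this output position is [4.3 -0.4 3.1 / -1.3 3.8 -0.4 / 5.4 5.5 6]. Elementwise product with the kernel and sum: 4.3·-1 + -0.4·1 + 3.1·-1 + -1.3·0.5 + 3.8·-1 + 5.4·-0.5 + 5.5·2 + 6·1.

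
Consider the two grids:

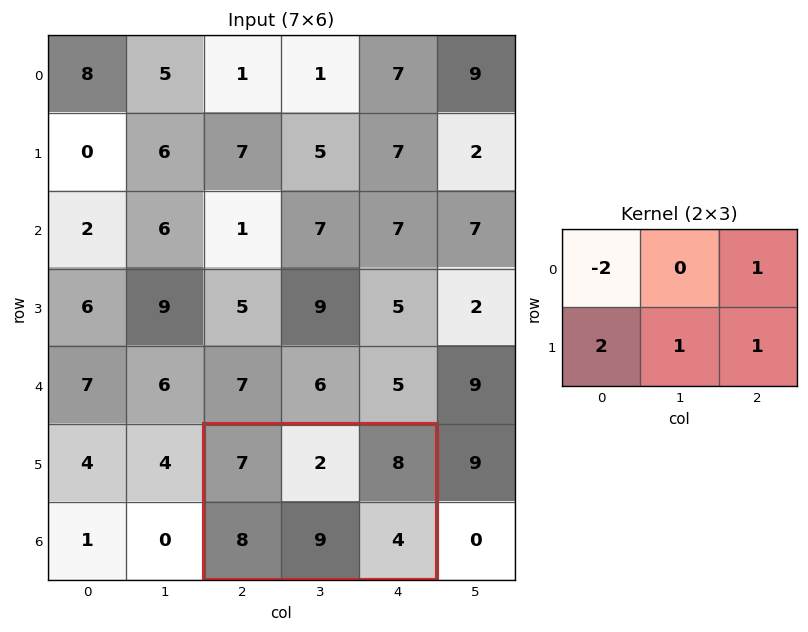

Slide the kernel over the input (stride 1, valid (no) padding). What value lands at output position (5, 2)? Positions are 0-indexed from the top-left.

23

The receptive field on the input at this output position is [7 2 8 / 8 9 4]. Elementwise product with the kernel and sum: 7·-2 + 8·1 + 8·2 + 9·1 + 4·1.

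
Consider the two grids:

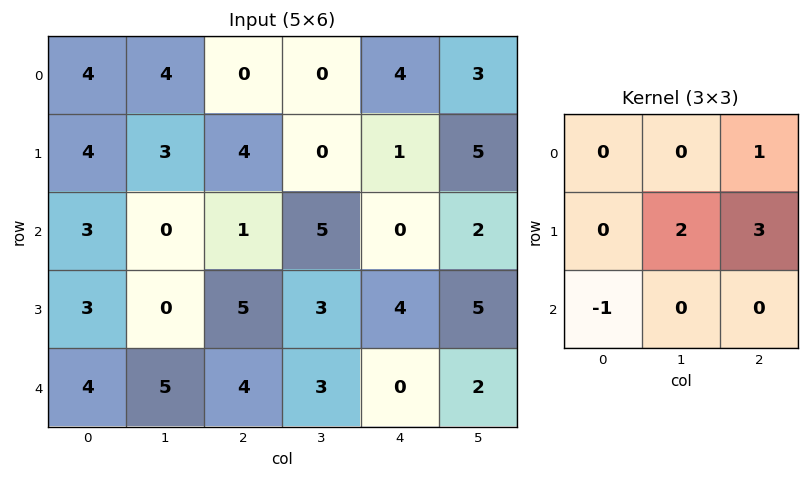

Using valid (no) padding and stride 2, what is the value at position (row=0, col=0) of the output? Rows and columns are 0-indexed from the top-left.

The receptive field on the input at this output position is [4 4 0 / 4 3 4 / 3 0 1]. Elementwise product with the kernel and sum: 0·1 + 3·2 + 4·3 + 3·-1.

15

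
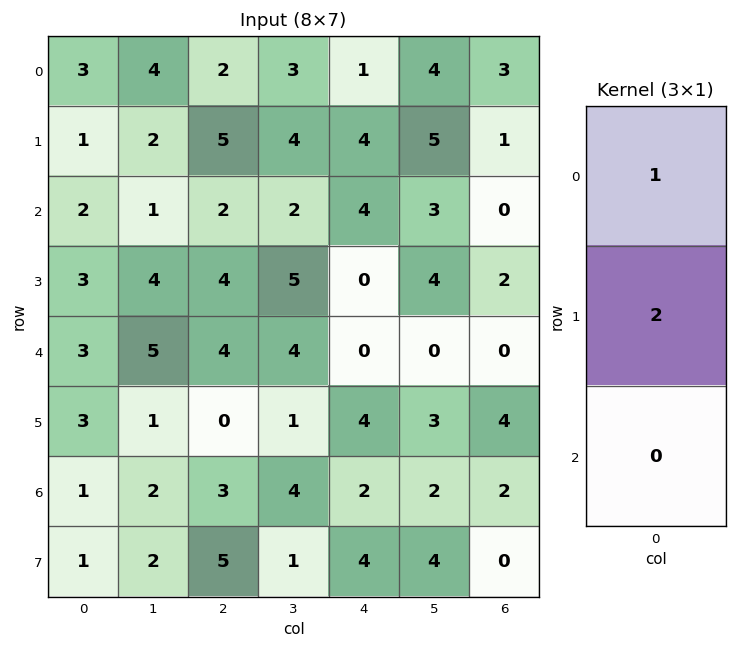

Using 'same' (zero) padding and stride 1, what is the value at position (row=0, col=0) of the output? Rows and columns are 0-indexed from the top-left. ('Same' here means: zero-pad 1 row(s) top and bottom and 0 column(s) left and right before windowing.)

The receptive field on the zero-padded input at this output position is [0 / 3 / 1]. Elementwise product with the kernel and sum: 0·1 + 3·2.

6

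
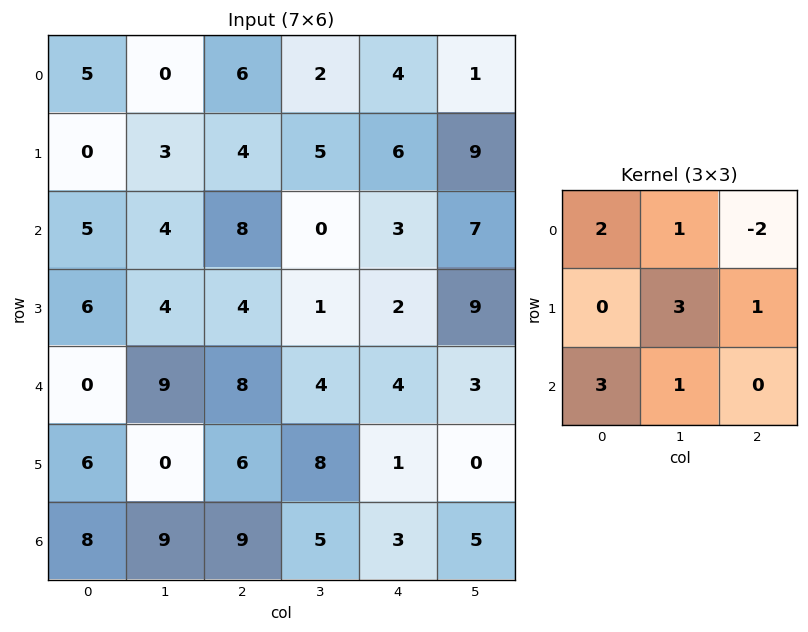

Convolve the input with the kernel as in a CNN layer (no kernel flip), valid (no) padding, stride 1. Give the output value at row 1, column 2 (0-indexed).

17

The receptive field on the input at this output position is [4 5 6 / 8 0 3 / 4 1 2]. Elementwise product with the kernel and sum: 4·2 + 5·1 + 6·-2 + 0·3 + 3·1 + 4·3 + 1·1.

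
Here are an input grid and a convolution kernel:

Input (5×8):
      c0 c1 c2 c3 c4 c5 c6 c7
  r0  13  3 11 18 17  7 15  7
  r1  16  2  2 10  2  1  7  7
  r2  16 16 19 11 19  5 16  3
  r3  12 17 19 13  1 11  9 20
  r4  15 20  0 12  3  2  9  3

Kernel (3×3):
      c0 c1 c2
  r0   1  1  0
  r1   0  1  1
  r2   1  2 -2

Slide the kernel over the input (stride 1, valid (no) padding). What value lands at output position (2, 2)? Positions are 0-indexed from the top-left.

The receptive field on the input at this output position is [19 11 19 / 19 13 1 / 0 12 3]. Elementwise product with the kernel and sum: 19·1 + 11·1 + 13·1 + 1·1 + 0·1 + 12·2 + 3·-2.

62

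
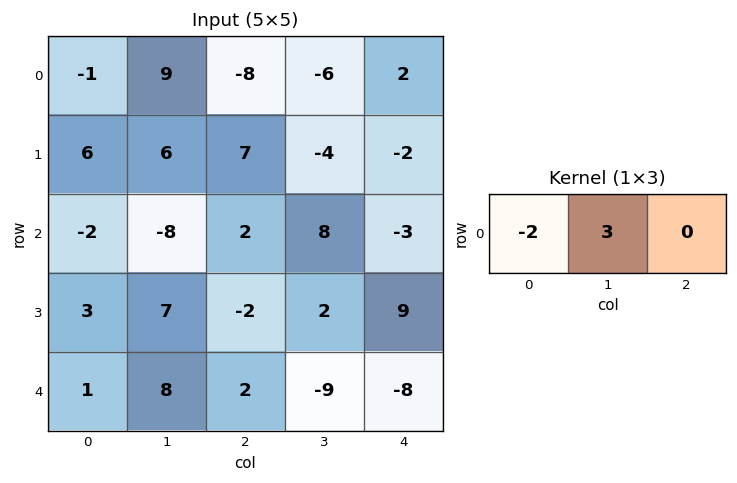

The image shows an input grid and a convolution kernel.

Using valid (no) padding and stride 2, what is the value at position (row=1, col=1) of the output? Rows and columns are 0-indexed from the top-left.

20

The receptive field on the input at this output position is [2 8 -3]. Elementwise product with the kernel and sum: 2·-2 + 8·3.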